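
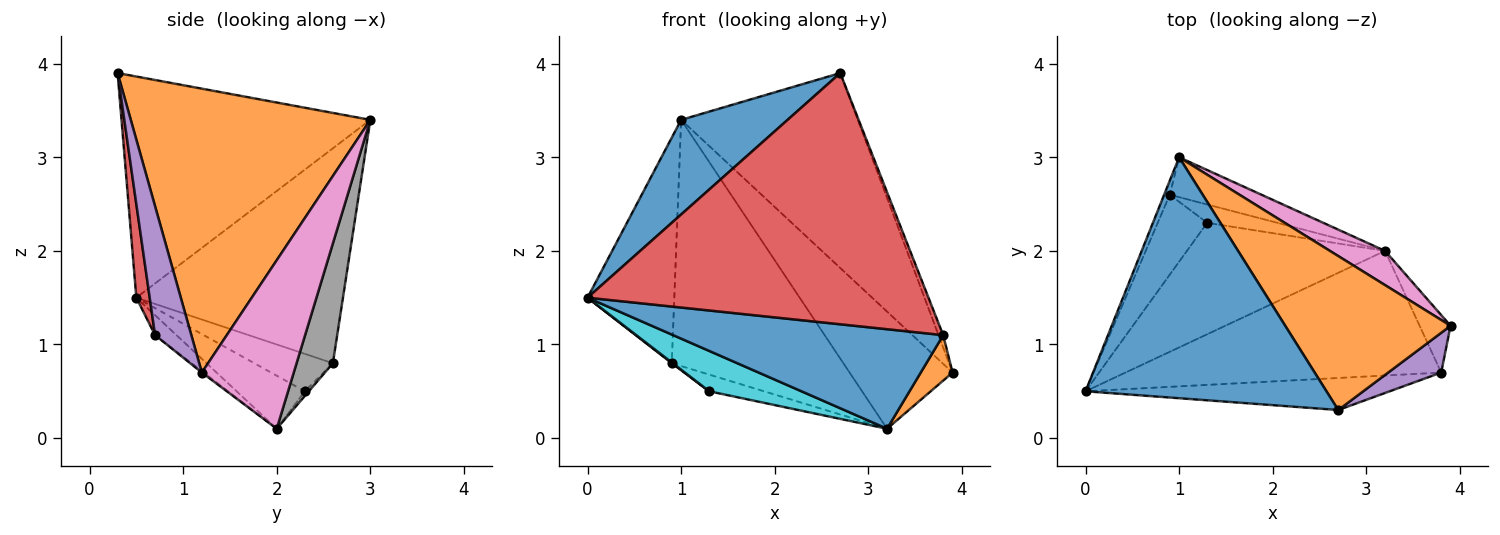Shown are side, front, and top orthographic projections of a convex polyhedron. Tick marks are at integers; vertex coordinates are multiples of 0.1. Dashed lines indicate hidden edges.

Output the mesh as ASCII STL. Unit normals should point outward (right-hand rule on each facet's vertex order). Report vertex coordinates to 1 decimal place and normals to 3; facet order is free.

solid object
 facet normal -0.650 -0.278 0.708
  outer loop
   vertex 2.7 0.3 3.9
   vertex 1.0 3.0 3.4
   vertex 0.0 0.5 1.5
  endloop
 endfacet
 facet normal 0.729 0.537 0.424
  outer loop
   vertex 2.7 0.3 3.9
   vertex 3.9 1.2 0.7
   vertex 1.0 3.0 3.4
  endloop
 endfacet
 facet normal -0.922 0.387 -0.024
  outer loop
   vertex 0.9 2.6 0.8
   vertex 0.0 0.5 1.5
   vertex 1.0 3.0 3.4
  endloop
 endfacet
 facet normal 0.039 -0.991 -0.126
  outer loop
   vertex 3.8 0.7 1.1
   vertex 2.7 0.3 3.9
   vertex 0.0 0.5 1.5
  endloop
 endfacet
 facet normal 0.918 0.118 0.378
  outer loop
   vertex 3.8 0.7 1.1
   vertex 3.9 1.2 0.7
   vertex 2.7 0.3 3.9
  endloop
 endfacet
 facet normal -0.603 -0.007 -0.797
  outer loop
   vertex 1.3 2.3 0.5
   vertex 0.0 0.5 1.5
   vertex 0.9 2.6 0.8
  endloop
 endfacet
 facet normal 0.651 0.729 0.213
  outer loop
   vertex 3.2 2.0 0.1
   vertex 1.0 3.0 3.4
   vertex 3.9 1.2 0.7
  endloop
 endfacet
 facet normal 0.204 0.966 -0.157
  outer loop
   vertex 3.2 2.0 0.1
   vertex 0.9 2.6 0.8
   vertex 1.0 3.0 3.4
  endloop
 endfacet
 facet normal -0.049 0.673 -0.738
  outer loop
   vertex 3.2 2.0 0.1
   vertex 1.3 2.3 0.5
   vertex 0.9 2.6 0.8
  endloop
 endfacet
 facet normal -0.244 -0.330 -0.912
  outer loop
   vertex 3.2 2.0 0.1
   vertex 0.0 0.5 1.5
   vertex 1.3 2.3 0.5
  endloop
 endfacet
 facet normal -0.049 -0.623 -0.781
  outer loop
   vertex 3.2 2.0 0.1
   vertex 3.8 0.7 1.1
   vertex 0.0 0.5 1.5
  endloop
 endfacet
 facet normal -0.036 -0.620 -0.784
  outer loop
   vertex 3.2 2.0 0.1
   vertex 3.9 1.2 0.7
   vertex 3.8 0.7 1.1
  endloop
 endfacet
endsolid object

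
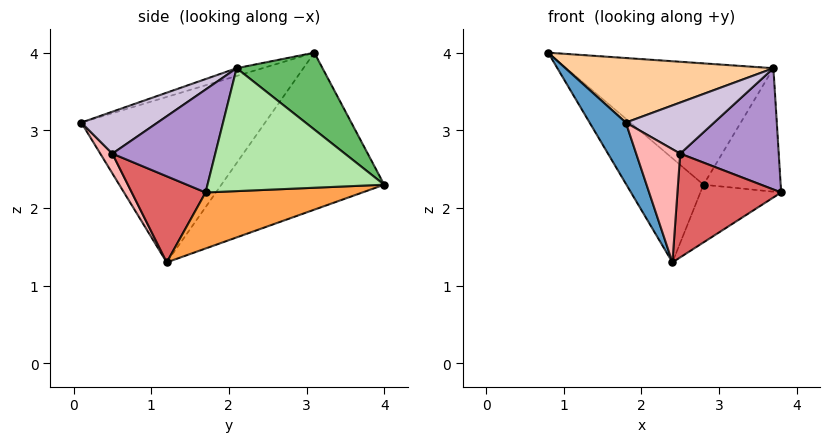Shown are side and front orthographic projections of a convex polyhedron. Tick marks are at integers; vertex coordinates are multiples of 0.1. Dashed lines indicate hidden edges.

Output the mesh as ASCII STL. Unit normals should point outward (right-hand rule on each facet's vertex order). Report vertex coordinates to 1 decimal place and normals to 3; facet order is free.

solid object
 facet normal -0.896 -0.177 -0.407
  outer loop
   vertex 2.4 1.2 1.3
   vertex 1.8 0.1 3.1
   vertex 0.8 3.1 4.0
  endloop
 endfacet
 facet normal -0.693 0.328 -0.642
  outer loop
   vertex 2.8 4.0 2.3
   vertex 2.4 1.2 1.3
   vertex 0.8 3.1 4.0
  endloop
 endfacet
 facet normal 0.463 0.239 -0.853
  outer loop
   vertex 2.8 4.0 2.3
   vertex 3.8 1.7 2.2
   vertex 2.4 1.2 1.3
  endloop
 endfacet
 facet normal -0.037 -0.298 0.954
  outer loop
   vertex 3.7 2.1 3.8
   vertex 0.8 3.1 4.0
   vertex 1.8 0.1 3.1
  endloop
 endfacet
 facet normal 0.279 0.673 0.685
  outer loop
   vertex 3.7 2.1 3.8
   vertex 2.8 4.0 2.3
   vertex 0.8 3.1 4.0
  endloop
 endfacet
 facet normal 0.916 0.400 -0.043
  outer loop
   vertex 3.7 2.1 3.8
   vertex 3.8 1.7 2.2
   vertex 2.8 4.0 2.3
  endloop
 endfacet
 facet normal 0.529 -0.743 -0.409
  outer loop
   vertex 2.5 0.5 2.7
   vertex 2.4 1.2 1.3
   vertex 3.8 1.7 2.2
  endloop
 endfacet
 facet normal 0.237 -0.862 -0.448
  outer loop
   vertex 2.5 0.5 2.7
   vertex 1.8 0.1 3.1
   vertex 2.4 1.2 1.3
  endloop
 endfacet
 facet normal 0.706 -0.676 0.213
  outer loop
   vertex 2.5 0.5 2.7
   vertex 3.8 1.7 2.2
   vertex 3.7 2.1 3.8
  endloop
 endfacet
 facet normal 0.610 -0.706 0.361
  outer loop
   vertex 2.5 0.5 2.7
   vertex 3.7 2.1 3.8
   vertex 1.8 0.1 3.1
  endloop
 endfacet
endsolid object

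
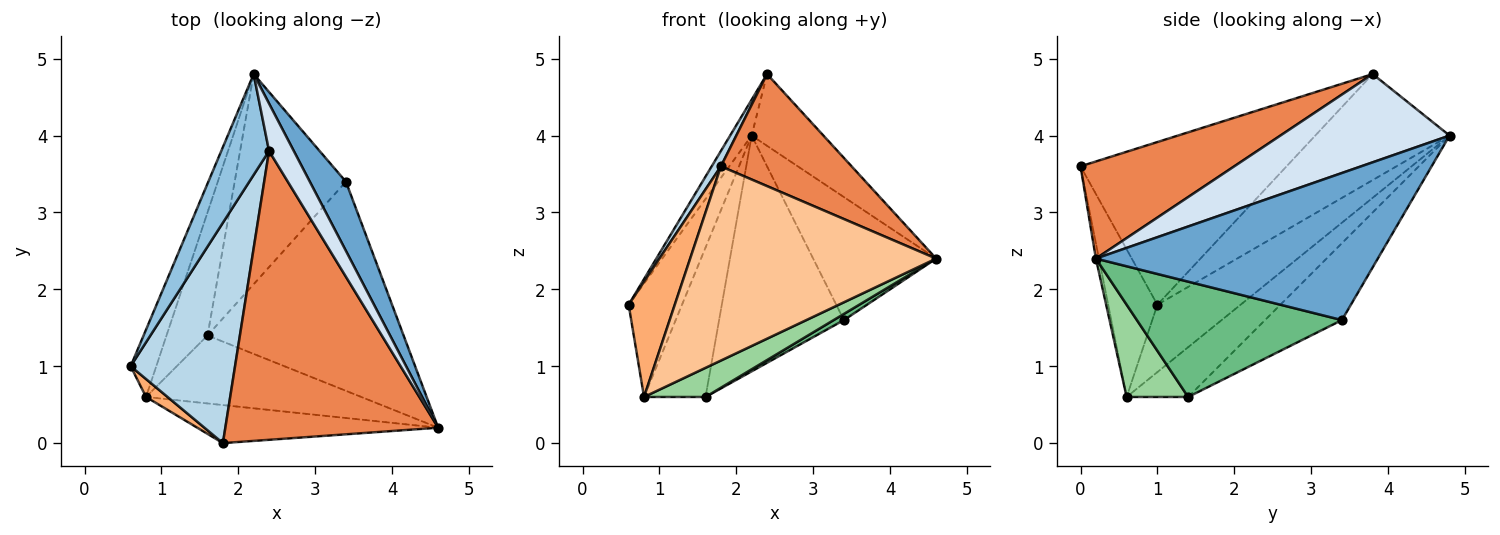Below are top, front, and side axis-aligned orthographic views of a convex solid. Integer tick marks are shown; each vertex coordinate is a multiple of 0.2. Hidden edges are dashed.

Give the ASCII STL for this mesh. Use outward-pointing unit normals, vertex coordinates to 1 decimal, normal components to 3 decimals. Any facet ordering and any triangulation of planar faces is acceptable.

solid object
 facet normal 0.894 0.390 0.219
  outer loop
   vertex 3.4 3.4 1.6
   vertex 2.2 4.8 4.0
   vertex 4.6 0.2 2.4
  endloop
 endfacet
 facet normal -0.902 0.145 0.406
  outer loop
   vertex 2.4 3.8 4.8
   vertex 2.2 4.8 4.0
   vertex 0.6 1.0 1.8
  endloop
 endfacet
 facet normal -0.841 -0.038 0.540
  outer loop
   vertex 2.4 3.8 4.8
   vertex 0.6 1.0 1.8
   vertex 1.8 0.0 3.6
  endloop
 endfacet
 facet normal 0.891 0.378 0.250
  outer loop
   vertex 2.4 3.8 4.8
   vertex 4.6 0.2 2.4
   vertex 2.2 4.8 4.0
  endloop
 endfacet
 facet normal 0.391 -0.333 0.858
  outer loop
   vertex 2.4 3.8 4.8
   vertex 1.8 0.0 3.6
   vertex 4.6 0.2 2.4
  endloop
 endfacet
 facet normal -0.725 -0.680 0.106
  outer loop
   vertex 0.8 0.6 0.6
   vertex 1.8 0.0 3.6
   vertex 0.6 1.0 1.8
  endloop
 endfacet
 facet normal -0.012 -0.981 -0.192
  outer loop
   vertex 0.8 0.6 0.6
   vertex 4.6 0.2 2.4
   vertex 1.8 0.0 3.6
  endloop
 endfacet
 facet normal -0.802 0.514 -0.305
  outer loop
   vertex 0.8 0.6 0.6
   vertex 0.6 1.0 1.8
   vertex 2.2 4.8 4.0
  endloop
 endfacet
 facet normal 0.507 -0.025 -0.862
  outer loop
   vertex 1.6 1.4 0.6
   vertex 3.4 3.4 1.6
   vertex 4.6 0.2 2.4
  endloop
 endfacet
 facet normal 0.367 -0.367 -0.855
  outer loop
   vertex 1.6 1.4 0.6
   vertex 4.6 0.2 2.4
   vertex 0.8 0.6 0.6
  endloop
 endfacet
 facet normal -0.418 0.678 -0.605
  outer loop
   vertex 1.6 1.4 0.6
   vertex 2.2 4.8 4.0
   vertex 3.4 3.4 1.6
  endloop
 endfacet
 facet normal -0.611 0.611 -0.503
  outer loop
   vertex 1.6 1.4 0.6
   vertex 0.8 0.6 0.6
   vertex 2.2 4.8 4.0
  endloop
 endfacet
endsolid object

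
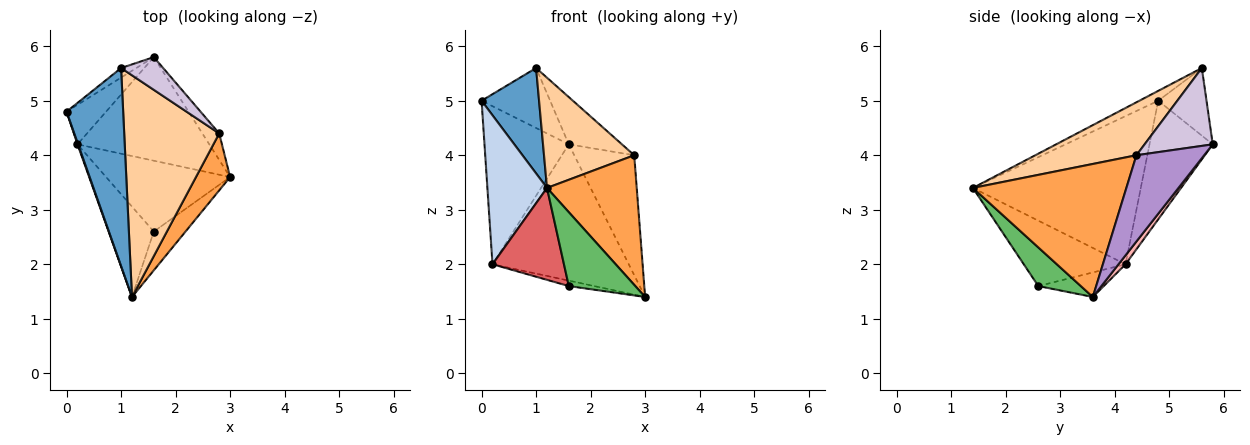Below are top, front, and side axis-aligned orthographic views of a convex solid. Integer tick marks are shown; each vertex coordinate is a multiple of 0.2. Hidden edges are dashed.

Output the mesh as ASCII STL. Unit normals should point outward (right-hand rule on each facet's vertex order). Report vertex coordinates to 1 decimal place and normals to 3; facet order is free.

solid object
 facet normal -0.152 -0.464 0.873
  outer loop
   vertex 1.0 5.6 5.6
   vertex 0.0 4.8 5.0
   vertex 1.2 1.4 3.4
  endloop
 endfacet
 facet normal -0.942 -0.335 0.004
  outer loop
   vertex 0.2 4.2 2.0
   vertex 1.2 1.4 3.4
   vertex 0.0 4.8 5.0
  endloop
 endfacet
 facet normal 0.843 -0.493 0.216
  outer loop
   vertex 2.8 4.4 4.0
   vertex 1.2 1.4 3.4
   vertex 3.0 3.6 1.4
  endloop
 endfacet
 facet normal 0.447 -0.398 0.801
  outer loop
   vertex 2.8 4.4 4.0
   vertex 1.0 5.6 5.6
   vertex 1.2 1.4 3.4
  endloop
 endfacet
 facet normal 0.493 -0.771 -0.404
  outer loop
   vertex 1.6 2.6 1.6
   vertex 3.0 3.6 1.4
   vertex 1.2 1.4 3.4
  endloop
 endfacet
 facet normal -0.193 0.075 -0.978
  outer loop
   vertex 1.6 2.6 1.6
   vertex 0.2 4.2 2.0
   vertex 3.0 3.6 1.4
  endloop
 endfacet
 facet normal -0.712 -0.500 -0.492
  outer loop
   vertex 1.6 2.6 1.6
   vertex 1.2 1.4 3.4
   vertex 0.2 4.2 2.0
  endloop
 endfacet
 facet normal 0.041 0.795 -0.605
  outer loop
   vertex 1.6 5.8 4.2
   vertex 3.0 3.6 1.4
   vertex 0.2 4.2 2.0
  endloop
 endfacet
 facet normal 0.741 0.656 -0.145
  outer loop
   vertex 1.6 5.8 4.2
   vertex 2.8 4.4 4.0
   vertex 3.0 3.6 1.4
  endloop
 endfacet
 facet normal 0.725 0.566 0.392
  outer loop
   vertex 1.6 5.8 4.2
   vertex 1.0 5.6 5.6
   vertex 2.8 4.4 4.0
  endloop
 endfacet
 facet normal -0.571 0.811 -0.129
  outer loop
   vertex 1.6 5.8 4.2
   vertex 0.0 4.8 5.0
   vertex 1.0 5.6 5.6
  endloop
 endfacet
 facet normal -0.588 0.784 -0.196
  outer loop
   vertex 1.6 5.8 4.2
   vertex 0.2 4.2 2.0
   vertex 0.0 4.8 5.0
  endloop
 endfacet
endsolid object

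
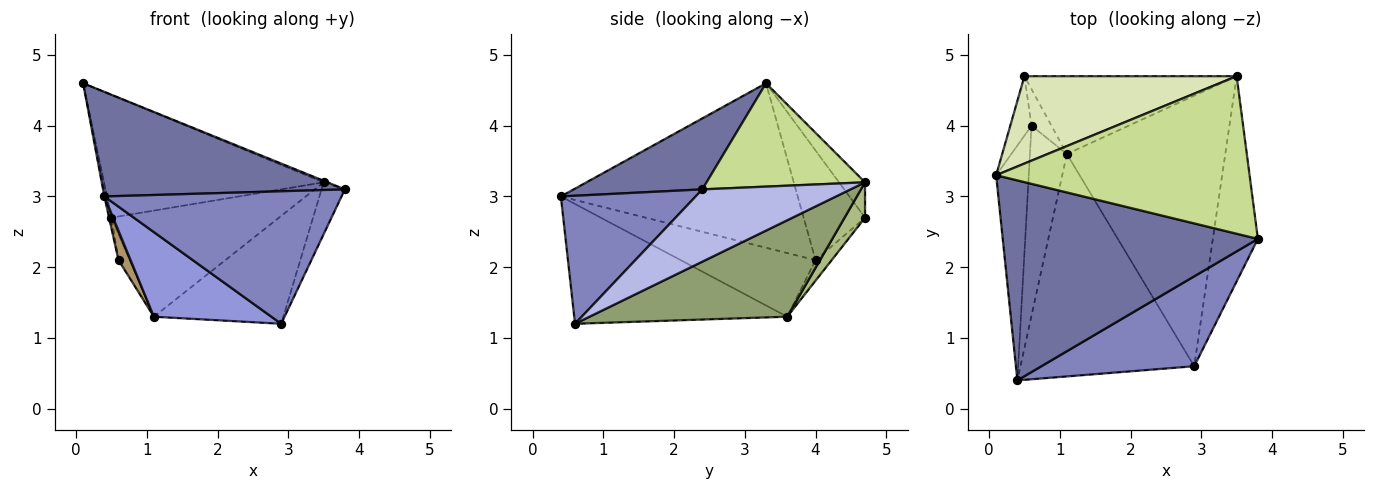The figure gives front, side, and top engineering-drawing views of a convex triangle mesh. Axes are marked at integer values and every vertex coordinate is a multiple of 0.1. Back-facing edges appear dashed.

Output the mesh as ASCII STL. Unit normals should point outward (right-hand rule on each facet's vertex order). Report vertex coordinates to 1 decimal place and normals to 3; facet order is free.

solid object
 facet normal 0.239 -0.450 0.860
  outer loop
   vertex 0.4 0.4 3.0
   vertex 3.8 2.4 3.1
   vertex 0.1 3.3 4.6
  endloop
 endfacet
 facet normal 0.426 -0.749 0.508
  outer loop
   vertex 2.9 0.6 1.2
   vertex 3.8 2.4 3.1
   vertex 0.4 0.4 3.0
  endloop
 endfacet
 facet normal -0.542 -0.299 -0.786
  outer loop
   vertex 1.1 3.6 1.3
   vertex 2.9 0.6 1.2
   vertex 0.4 0.4 3.0
  endloop
 endfacet
 facet normal 0.841 0.133 -0.524
  outer loop
   vertex 3.5 4.7 3.2
   vertex 3.8 2.4 3.1
   vertex 2.9 0.6 1.2
  endloop
 endfacet
 facet normal 0.492 0.322 -0.809
  outer loop
   vertex 3.5 4.7 3.2
   vertex 2.9 0.6 1.2
   vertex 1.1 3.6 1.3
  endloop
 endfacet
 facet normal 0.098 0.803 -0.589
  outer loop
   vertex 3.5 4.7 3.2
   vertex 1.1 3.6 1.3
   vertex 0.5 4.7 2.7
  endloop
 endfacet
 facet normal 0.378 0.009 0.926
  outer loop
   vertex 3.5 4.7 3.2
   vertex 0.1 3.3 4.6
   vertex 3.8 2.4 3.1
  endloop
 endfacet
 facet normal -0.096 0.811 0.577
  outer loop
   vertex 3.5 4.7 3.2
   vertex 0.5 4.7 2.7
   vertex 0.1 3.3 4.6
  endloop
 endfacet
 facet normal -0.862 -0.077 -0.500
  outer loop
   vertex 0.6 4.0 2.1
   vertex 1.1 3.6 1.3
   vertex 0.4 0.4 3.0
  endloop
 endfacet
 facet normal -0.644 0.443 -0.624
  outer loop
   vertex 0.6 4.0 2.1
   vertex 0.5 4.7 2.7
   vertex 1.1 3.6 1.3
  endloop
 endfacet
 facet normal -0.981 0.006 -0.195
  outer loop
   vertex 0.6 4.0 2.1
   vertex 0.4 0.4 3.0
   vertex 0.1 3.3 4.6
  endloop
 endfacet
 facet normal -0.982 0.023 -0.190
  outer loop
   vertex 0.6 4.0 2.1
   vertex 0.1 3.3 4.6
   vertex 0.5 4.7 2.7
  endloop
 endfacet
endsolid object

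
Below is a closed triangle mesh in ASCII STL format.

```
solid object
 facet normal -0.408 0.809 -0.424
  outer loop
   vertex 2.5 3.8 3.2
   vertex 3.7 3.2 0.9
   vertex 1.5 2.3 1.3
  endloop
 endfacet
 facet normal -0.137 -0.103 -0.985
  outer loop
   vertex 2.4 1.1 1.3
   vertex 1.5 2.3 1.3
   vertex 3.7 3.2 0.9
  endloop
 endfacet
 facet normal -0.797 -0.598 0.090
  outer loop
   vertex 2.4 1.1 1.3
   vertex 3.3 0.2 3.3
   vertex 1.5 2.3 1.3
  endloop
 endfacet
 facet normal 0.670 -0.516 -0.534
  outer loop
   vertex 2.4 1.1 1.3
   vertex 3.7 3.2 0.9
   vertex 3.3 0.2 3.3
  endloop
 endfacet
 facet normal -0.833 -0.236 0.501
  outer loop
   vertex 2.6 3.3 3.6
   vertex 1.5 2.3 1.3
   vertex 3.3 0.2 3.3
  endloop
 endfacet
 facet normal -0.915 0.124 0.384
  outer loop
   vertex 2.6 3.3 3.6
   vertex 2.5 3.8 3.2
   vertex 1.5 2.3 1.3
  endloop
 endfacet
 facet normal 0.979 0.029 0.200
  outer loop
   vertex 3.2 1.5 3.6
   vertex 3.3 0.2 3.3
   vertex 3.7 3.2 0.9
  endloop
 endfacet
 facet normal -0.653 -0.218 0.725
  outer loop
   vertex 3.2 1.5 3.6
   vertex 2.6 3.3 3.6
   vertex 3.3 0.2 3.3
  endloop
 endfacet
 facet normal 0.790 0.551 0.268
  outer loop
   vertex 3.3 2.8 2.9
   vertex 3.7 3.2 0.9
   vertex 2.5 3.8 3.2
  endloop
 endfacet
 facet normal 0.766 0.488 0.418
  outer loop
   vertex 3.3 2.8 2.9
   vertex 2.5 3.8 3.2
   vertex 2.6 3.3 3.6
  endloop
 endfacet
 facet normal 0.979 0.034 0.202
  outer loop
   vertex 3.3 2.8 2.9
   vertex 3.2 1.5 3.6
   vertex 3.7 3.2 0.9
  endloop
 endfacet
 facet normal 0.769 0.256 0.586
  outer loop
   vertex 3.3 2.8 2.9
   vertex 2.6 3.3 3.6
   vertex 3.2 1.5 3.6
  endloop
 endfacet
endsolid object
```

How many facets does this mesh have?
12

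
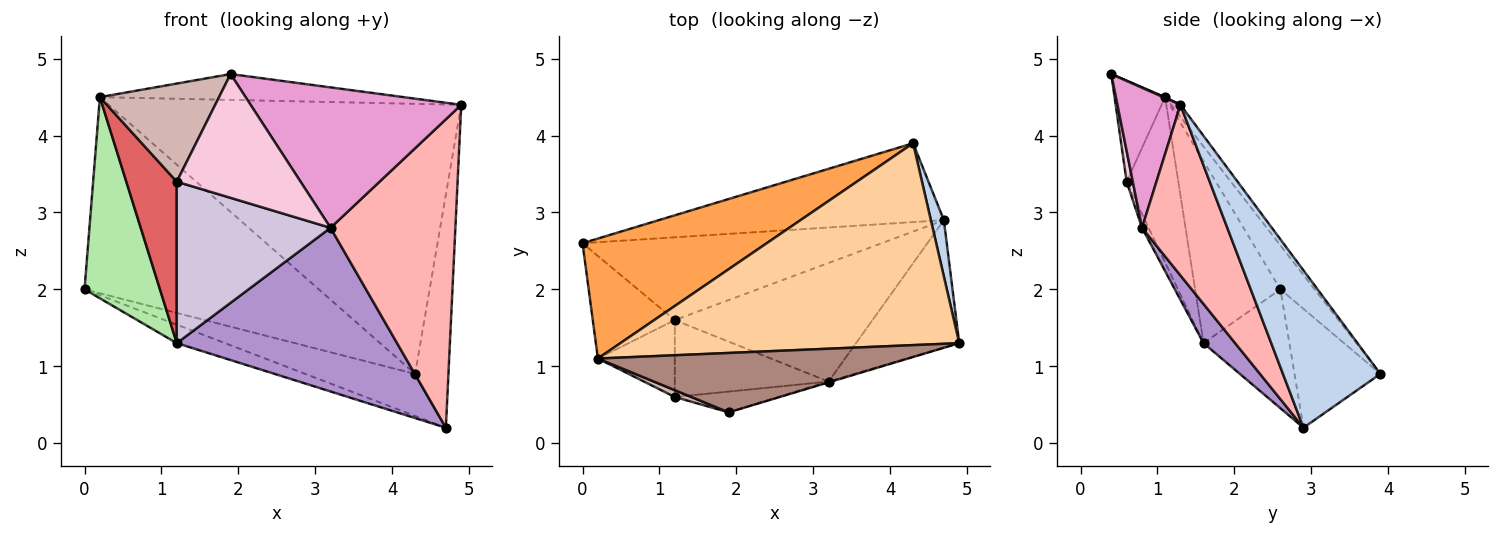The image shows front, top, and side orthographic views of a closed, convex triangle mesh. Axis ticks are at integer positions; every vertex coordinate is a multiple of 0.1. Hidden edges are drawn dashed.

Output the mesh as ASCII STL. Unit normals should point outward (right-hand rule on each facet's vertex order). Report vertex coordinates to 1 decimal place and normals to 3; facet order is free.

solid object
 facet normal -0.345 0.442 -0.828
  outer loop
   vertex 4.7 2.9 0.2
   vertex 0.0 2.6 2.0
   vertex 4.3 3.9 0.9
  endloop
 endfacet
 facet normal 0.943 0.323 0.078
  outer loop
   vertex 4.7 2.9 0.2
   vertex 4.3 3.9 0.9
   vertex 4.9 1.3 4.4
  endloop
 endfacet
 facet normal -0.123 0.847 0.518
  outer loop
   vertex 0.2 1.1 4.5
   vertex 4.3 3.9 0.9
   vertex 0.0 2.6 2.0
  endloop
 endfacet
 facet normal -0.021 0.801 0.599
  outer loop
   vertex 0.2 1.1 4.5
   vertex 4.9 1.3 4.4
   vertex 4.3 3.9 0.9
  endloop
 endfacet
 facet normal -0.361 0.203 -0.910
  outer loop
   vertex 1.2 1.6 1.3
   vertex 0.0 2.6 2.0
   vertex 4.7 2.9 0.2
  endloop
 endfacet
 facet normal -0.710 -0.628 -0.320
  outer loop
   vertex 1.2 1.6 1.3
   vertex 0.2 1.1 4.5
   vertex 0.0 2.6 2.0
  endloop
 endfacet
 facet normal -0.679 -0.663 -0.316
  outer loop
   vertex 1.2 1.6 1.3
   vertex 1.2 0.6 3.4
   vertex 0.2 1.1 4.5
  endloop
 endfacet
 facet normal 0.534 -0.781 -0.323
  outer loop
   vertex 3.2 0.8 2.8
   vertex 4.7 2.9 0.2
   vertex 4.9 1.3 4.4
  endloop
 endfacet
 facet normal 0.116 -0.804 -0.583
  outer loop
   vertex 3.2 0.8 2.8
   vertex 1.2 1.6 1.3
   vertex 4.7 2.9 0.2
  endloop
 endfacet
 facet normal -0.039 -0.902 -0.430
  outer loop
   vertex 3.2 0.8 2.8
   vertex 1.2 0.6 3.4
   vertex 1.2 1.6 1.3
  endloop
 endfacet
 facet normal 0.003 0.399 0.917
  outer loop
   vertex 1.9 0.4 4.8
   vertex 4.9 1.3 4.4
   vertex 0.2 1.1 4.5
  endloop
 endfacet
 facet normal -0.390 -0.919 0.064
  outer loop
   vertex 1.9 0.4 4.8
   vertex 0.2 1.1 4.5
   vertex 1.2 0.6 3.4
  endloop
 endfacet
 facet normal 0.287 -0.958 -0.005
  outer loop
   vertex 1.9 0.4 4.8
   vertex 3.2 0.8 2.8
   vertex 4.9 1.3 4.4
  endloop
 endfacet
 facet normal 0.049 -0.985 -0.165
  outer loop
   vertex 1.9 0.4 4.8
   vertex 1.2 0.6 3.4
   vertex 3.2 0.8 2.8
  endloop
 endfacet
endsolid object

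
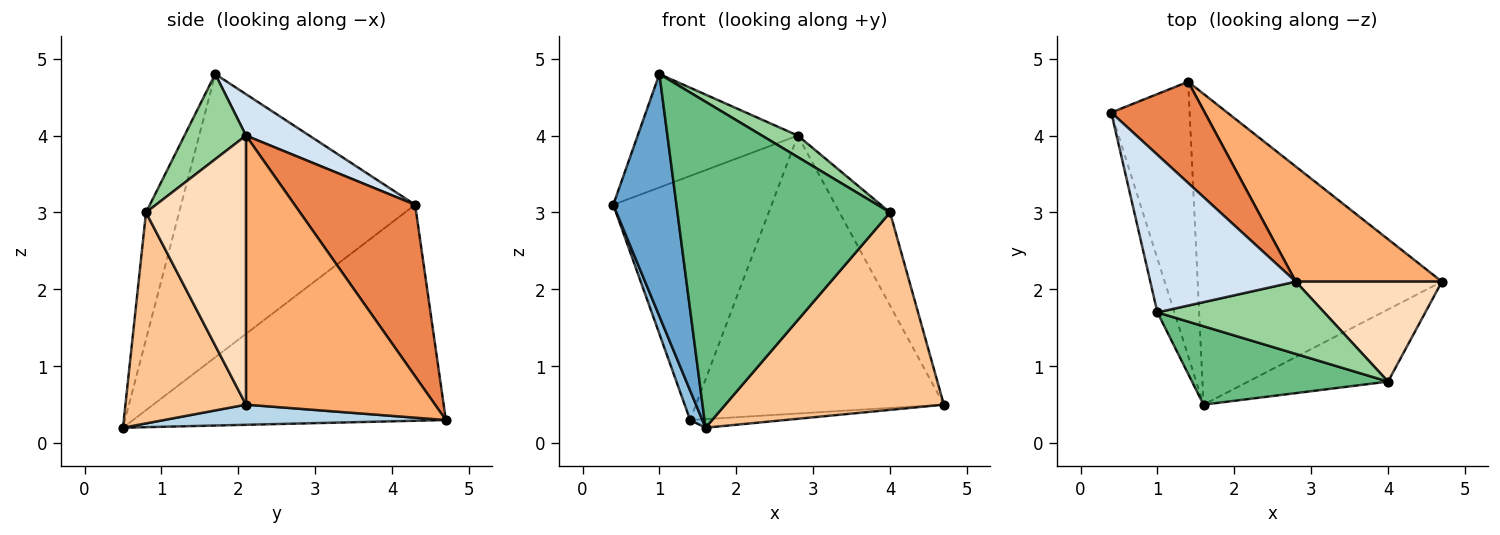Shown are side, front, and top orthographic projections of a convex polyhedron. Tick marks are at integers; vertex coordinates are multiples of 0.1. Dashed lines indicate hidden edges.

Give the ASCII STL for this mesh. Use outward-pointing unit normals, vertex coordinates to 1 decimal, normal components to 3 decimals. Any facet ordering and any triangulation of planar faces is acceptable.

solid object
 facet normal -0.964 -0.260 -0.058
  outer loop
   vertex 1.0 1.7 4.8
   vertex 0.4 4.3 3.1
   vertex 1.6 0.5 0.2
  endloop
 endfacet
 facet normal -0.939 -0.037 -0.341
  outer loop
   vertex 1.4 4.7 0.3
   vertex 1.6 0.5 0.2
   vertex 0.4 4.3 3.1
  endloop
 endfacet
 facet normal 0.082 0.028 -0.996
  outer loop
   vertex 1.4 4.7 0.3
   vertex 4.7 2.1 0.5
   vertex 1.6 0.5 0.2
  endloop
 endfacet
 facet normal 0.225 0.569 0.791
  outer loop
   vertex 2.8 2.1 4.0
   vertex 0.4 4.3 3.1
   vertex 1.0 1.7 4.8
  endloop
 endfacet
 facet normal 0.575 0.756 0.313
  outer loop
   vertex 2.8 2.1 4.0
   vertex 1.4 4.7 0.3
   vertex 0.4 4.3 3.1
  endloop
 endfacet
 facet normal 0.576 0.755 0.313
  outer loop
   vertex 2.8 2.1 4.0
   vertex 4.7 2.1 0.5
   vertex 1.4 4.7 0.3
  endloop
 endfacet
 facet normal 0.460 -0.834 -0.305
  outer loop
   vertex 4.0 0.8 3.0
   vertex 1.6 0.5 0.2
   vertex 4.7 2.1 0.5
  endloop
 endfacet
 facet normal 0.803 0.406 0.436
  outer loop
   vertex 4.0 0.8 3.0
   vertex 4.7 2.1 0.5
   vertex 2.8 2.1 4.0
  endloop
 endfacet
 facet normal -0.150 -0.961 0.231
  outer loop
   vertex 4.0 0.8 3.0
   vertex 1.0 1.7 4.8
   vertex 1.6 0.5 0.2
  endloop
 endfacet
 facet normal 0.440 -0.256 0.861
  outer loop
   vertex 4.0 0.8 3.0
   vertex 2.8 2.1 4.0
   vertex 1.0 1.7 4.8
  endloop
 endfacet
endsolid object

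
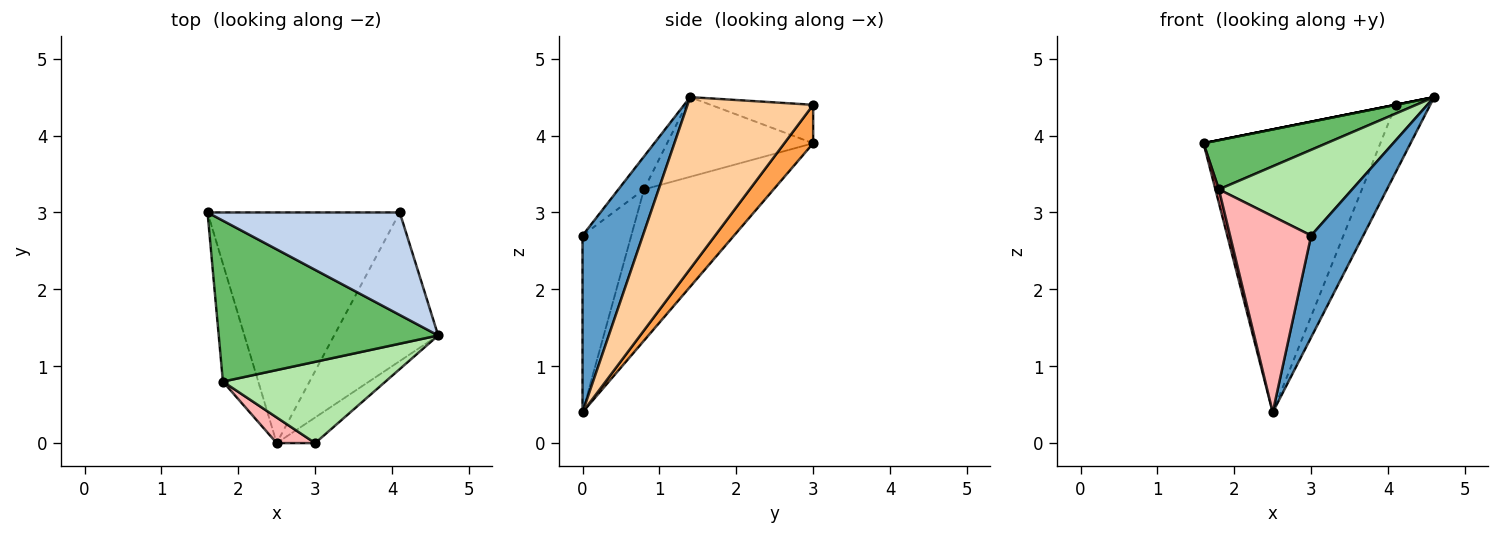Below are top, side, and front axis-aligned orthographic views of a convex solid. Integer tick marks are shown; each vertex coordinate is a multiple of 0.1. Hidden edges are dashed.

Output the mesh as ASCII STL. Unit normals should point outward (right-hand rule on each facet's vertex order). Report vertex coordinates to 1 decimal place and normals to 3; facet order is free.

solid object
 facet normal 0.747 -0.645 -0.162
  outer loop
   vertex 3.0 0.0 2.7
   vertex 2.5 0.0 0.4
   vertex 4.6 1.4 4.5
  endloop
 endfacet
 facet normal -0.196 0.000 0.981
  outer loop
   vertex 4.1 3.0 4.4
   vertex 1.6 3.0 3.9
   vertex 4.6 1.4 4.5
  endloop
 endfacet
 facet normal 0.125 0.769 -0.627
  outer loop
   vertex 4.1 3.0 4.4
   vertex 2.5 0.0 0.4
   vertex 1.6 3.0 3.9
  endloop
 endfacet
 facet normal 0.833 0.229 -0.505
  outer loop
   vertex 4.1 3.0 4.4
   vertex 4.6 1.4 4.5
   vertex 2.5 0.0 0.4
  endloop
 endfacet
 facet normal -0.328 -0.276 0.903
  outer loop
   vertex 1.8 0.8 3.3
   vertex 4.6 1.4 4.5
   vertex 1.6 3.0 3.9
  endloop
 endfacet
 facet normal -0.138 -0.719 0.682
  outer loop
   vertex 1.8 0.8 3.3
   vertex 3.0 0.0 2.7
   vertex 4.6 1.4 4.5
  endloop
 endfacet
 facet normal -0.973 -0.026 -0.228
  outer loop
   vertex 1.8 0.8 3.3
   vertex 1.6 3.0 3.9
   vertex 2.5 0.0 0.4
  endloop
 endfacet
 facet normal -0.512 -0.852 0.111
  outer loop
   vertex 1.8 0.8 3.3
   vertex 2.5 0.0 0.4
   vertex 3.0 0.0 2.7
  endloop
 endfacet
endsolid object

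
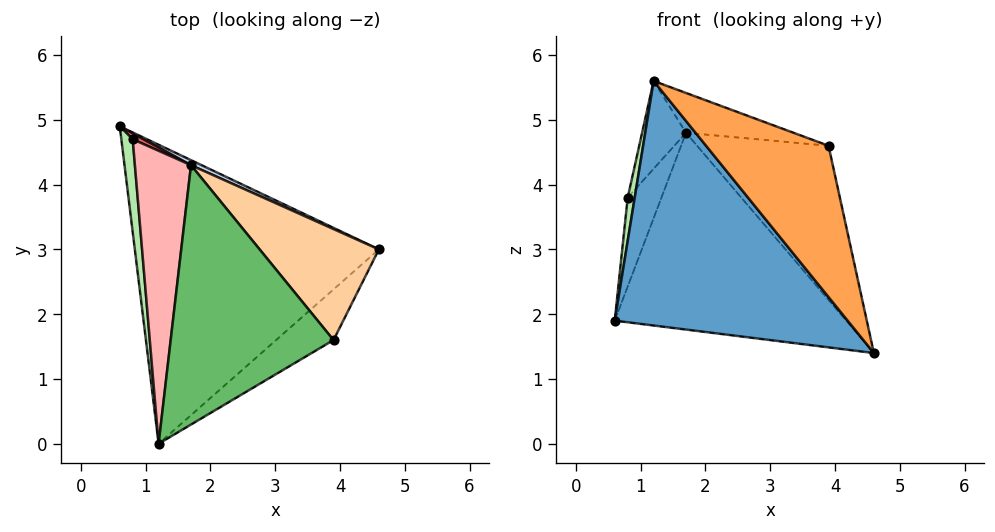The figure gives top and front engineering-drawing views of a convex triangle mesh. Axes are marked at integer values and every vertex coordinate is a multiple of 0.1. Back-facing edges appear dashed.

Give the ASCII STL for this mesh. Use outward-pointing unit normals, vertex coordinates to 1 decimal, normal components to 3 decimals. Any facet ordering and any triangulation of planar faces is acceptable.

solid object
 facet normal -0.369 -0.588 -0.719
  outer loop
   vertex 1.2 0.0 5.6
   vertex 0.6 4.9 1.9
   vertex 4.6 3.0 1.4
  endloop
 endfacet
 facet normal 0.431 0.902 0.023
  outer loop
   vertex 1.7 4.3 4.8
   vertex 4.6 3.0 1.4
   vertex 0.6 4.9 1.9
  endloop
 endfacet
 facet normal 0.406 -0.867 -0.290
  outer loop
   vertex 3.9 1.6 4.6
   vertex 1.2 0.0 5.6
   vertex 4.6 3.0 1.4
  endloop
 endfacet
 facet normal 0.724 0.560 0.403
  outer loop
   vertex 3.9 1.6 4.6
   vertex 4.6 3.0 1.4
   vertex 1.7 4.3 4.8
  endloop
 endfacet
 facet normal 0.266 0.146 0.953
  outer loop
   vertex 3.9 1.6 4.6
   vertex 1.7 4.3 4.8
   vertex 1.2 0.0 5.6
  endloop
 endfacet
 facet normal -0.994 -0.046 0.100
  outer loop
   vertex 0.8 4.7 3.8
   vertex 0.6 4.9 1.9
   vertex 1.2 0.0 5.6
  endloop
 endfacet
 facet normal 0.347 0.936 0.062
  outer loop
   vertex 0.8 4.7 3.8
   vertex 1.7 4.3 4.8
   vertex 0.6 4.9 1.9
  endloop
 endfacet
 facet normal -0.684 0.210 0.699
  outer loop
   vertex 0.8 4.7 3.8
   vertex 1.2 0.0 5.6
   vertex 1.7 4.3 4.8
  endloop
 endfacet
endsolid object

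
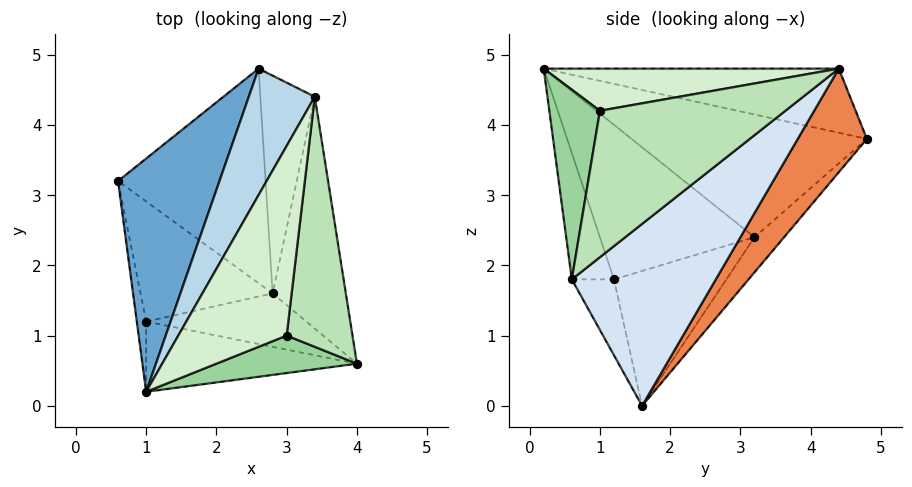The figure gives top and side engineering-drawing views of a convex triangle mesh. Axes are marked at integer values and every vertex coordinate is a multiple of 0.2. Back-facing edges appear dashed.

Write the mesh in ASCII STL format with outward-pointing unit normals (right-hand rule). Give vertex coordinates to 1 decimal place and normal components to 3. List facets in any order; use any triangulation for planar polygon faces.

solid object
 facet normal -0.714 0.377 0.590
  outer loop
   vertex 1.0 0.2 4.8
   vertex 2.6 4.8 3.8
   vertex 0.6 3.2 2.4
  endloop
 endfacet
 facet normal -0.153 0.752 -0.641
  outer loop
   vertex 2.8 1.6 0.0
   vertex 0.6 3.2 2.4
   vertex 2.6 4.8 3.8
  endloop
 endfacet
 facet normal -0.648 0.370 0.666
  outer loop
   vertex 3.4 4.4 4.8
   vertex 2.6 4.8 3.8
   vertex 1.0 0.2 4.8
  endloop
 endfacet
 facet normal 0.849 0.404 -0.342
  outer loop
   vertex 3.4 4.4 4.8
   vertex 4.0 0.6 1.8
   vertex 2.8 1.6 0.0
  endloop
 endfacet
 facet normal 0.757 0.519 -0.397
  outer loop
   vertex 3.4 4.4 4.8
   vertex 2.8 1.6 0.0
   vertex 2.6 4.8 3.8
  endloop
 endfacet
 facet normal -0.186 -0.932 -0.311
  outer loop
   vertex 1.0 1.2 1.8
   vertex 4.0 0.6 1.8
   vertex 1.0 0.2 4.8
  endloop
 endfacet
 facet normal -0.181 -0.906 -0.383
  outer loop
   vertex 1.0 1.2 1.8
   vertex 2.8 1.6 0.0
   vertex 4.0 0.6 1.8
  endloop
 endfacet
 facet normal -0.982 -0.179 -0.060
  outer loop
   vertex 1.0 1.2 1.8
   vertex 1.0 0.2 4.8
   vertex 0.6 3.2 2.4
  endloop
 endfacet
 facet normal -0.713 0.067 -0.698
  outer loop
   vertex 1.0 1.2 1.8
   vertex 0.6 3.2 2.4
   vertex 2.8 1.6 0.0
  endloop
 endfacet
 facet normal 0.433 -0.842 0.321
  outer loop
   vertex 3.0 1.0 4.2
   vertex 1.0 0.2 4.8
   vertex 4.0 0.6 1.8
  endloop
 endfacet
 facet normal 0.898 -0.177 0.404
  outer loop
   vertex 3.0 1.0 4.2
   vertex 4.0 0.6 1.8
   vertex 3.4 4.4 4.8
  endloop
 endfacet
 facet normal 0.355 -0.203 0.913
  outer loop
   vertex 3.0 1.0 4.2
   vertex 3.4 4.4 4.8
   vertex 1.0 0.2 4.8
  endloop
 endfacet
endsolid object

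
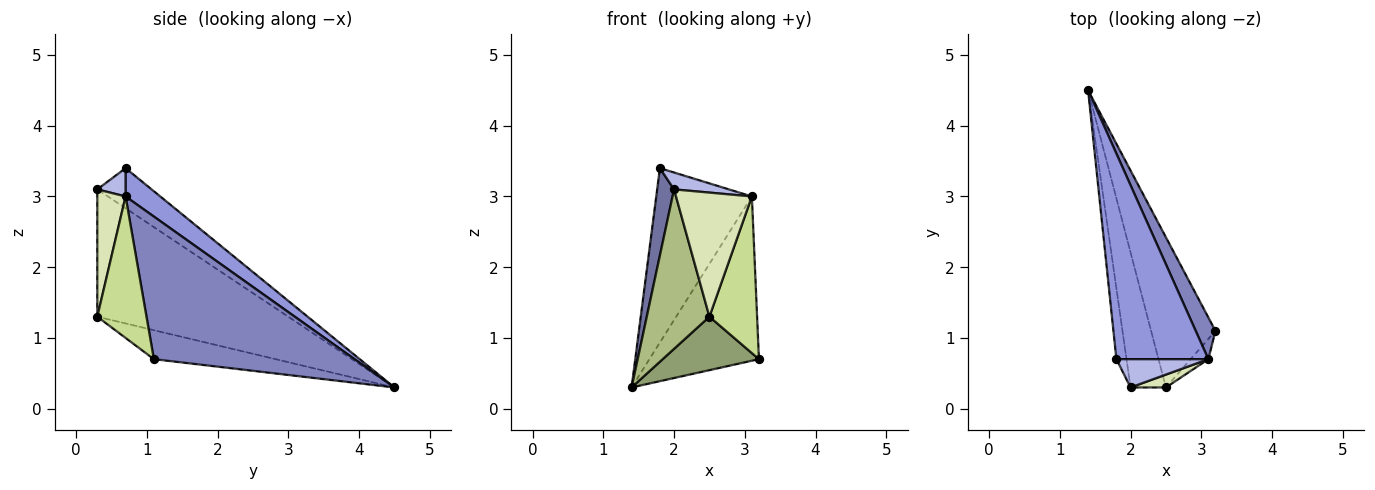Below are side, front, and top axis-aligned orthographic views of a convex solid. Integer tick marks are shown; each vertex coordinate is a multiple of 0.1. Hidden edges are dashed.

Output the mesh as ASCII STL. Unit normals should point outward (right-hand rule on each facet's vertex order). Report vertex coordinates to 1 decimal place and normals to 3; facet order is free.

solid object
 facet normal -0.928 -0.289 -0.234
  outer loop
   vertex 1.8 0.7 3.4
   vertex 1.4 4.5 0.3
   vertex 2.0 0.3 3.1
  endloop
 endfacet
 facet normal 0.871 0.476 0.121
  outer loop
   vertex 3.1 0.7 3.0
   vertex 3.2 1.1 0.7
   vertex 1.4 4.5 0.3
  endloop
 endfacet
 facet normal 0.228 0.630 0.742
  outer loop
   vertex 3.1 0.7 3.0
   vertex 1.4 4.5 0.3
   vertex 1.8 0.7 3.4
  endloop
 endfacet
 facet normal 0.256 -0.495 0.830
  outer loop
   vertex 3.1 0.7 3.0
   vertex 1.8 0.7 3.4
   vertex 2.0 0.3 3.1
  endloop
 endfacet
 facet normal -0.391 -0.309 -0.867
  outer loop
   vertex 2.5 0.3 1.3
   vertex 1.4 4.5 0.3
   vertex 3.2 1.1 0.7
  endloop
 endfacet
 facet normal -0.919 -0.301 -0.255
  outer loop
   vertex 2.5 0.3 1.3
   vertex 2.0 0.3 3.1
   vertex 1.4 4.5 0.3
  endloop
 endfacet
 facet normal 0.715 -0.693 -0.089
  outer loop
   vertex 2.5 0.3 1.3
   vertex 3.2 1.1 0.7
   vertex 3.1 0.7 3.0
  endloop
 endfacet
 facet normal 0.348 -0.933 0.097
  outer loop
   vertex 2.5 0.3 1.3
   vertex 3.1 0.7 3.0
   vertex 2.0 0.3 3.1
  endloop
 endfacet
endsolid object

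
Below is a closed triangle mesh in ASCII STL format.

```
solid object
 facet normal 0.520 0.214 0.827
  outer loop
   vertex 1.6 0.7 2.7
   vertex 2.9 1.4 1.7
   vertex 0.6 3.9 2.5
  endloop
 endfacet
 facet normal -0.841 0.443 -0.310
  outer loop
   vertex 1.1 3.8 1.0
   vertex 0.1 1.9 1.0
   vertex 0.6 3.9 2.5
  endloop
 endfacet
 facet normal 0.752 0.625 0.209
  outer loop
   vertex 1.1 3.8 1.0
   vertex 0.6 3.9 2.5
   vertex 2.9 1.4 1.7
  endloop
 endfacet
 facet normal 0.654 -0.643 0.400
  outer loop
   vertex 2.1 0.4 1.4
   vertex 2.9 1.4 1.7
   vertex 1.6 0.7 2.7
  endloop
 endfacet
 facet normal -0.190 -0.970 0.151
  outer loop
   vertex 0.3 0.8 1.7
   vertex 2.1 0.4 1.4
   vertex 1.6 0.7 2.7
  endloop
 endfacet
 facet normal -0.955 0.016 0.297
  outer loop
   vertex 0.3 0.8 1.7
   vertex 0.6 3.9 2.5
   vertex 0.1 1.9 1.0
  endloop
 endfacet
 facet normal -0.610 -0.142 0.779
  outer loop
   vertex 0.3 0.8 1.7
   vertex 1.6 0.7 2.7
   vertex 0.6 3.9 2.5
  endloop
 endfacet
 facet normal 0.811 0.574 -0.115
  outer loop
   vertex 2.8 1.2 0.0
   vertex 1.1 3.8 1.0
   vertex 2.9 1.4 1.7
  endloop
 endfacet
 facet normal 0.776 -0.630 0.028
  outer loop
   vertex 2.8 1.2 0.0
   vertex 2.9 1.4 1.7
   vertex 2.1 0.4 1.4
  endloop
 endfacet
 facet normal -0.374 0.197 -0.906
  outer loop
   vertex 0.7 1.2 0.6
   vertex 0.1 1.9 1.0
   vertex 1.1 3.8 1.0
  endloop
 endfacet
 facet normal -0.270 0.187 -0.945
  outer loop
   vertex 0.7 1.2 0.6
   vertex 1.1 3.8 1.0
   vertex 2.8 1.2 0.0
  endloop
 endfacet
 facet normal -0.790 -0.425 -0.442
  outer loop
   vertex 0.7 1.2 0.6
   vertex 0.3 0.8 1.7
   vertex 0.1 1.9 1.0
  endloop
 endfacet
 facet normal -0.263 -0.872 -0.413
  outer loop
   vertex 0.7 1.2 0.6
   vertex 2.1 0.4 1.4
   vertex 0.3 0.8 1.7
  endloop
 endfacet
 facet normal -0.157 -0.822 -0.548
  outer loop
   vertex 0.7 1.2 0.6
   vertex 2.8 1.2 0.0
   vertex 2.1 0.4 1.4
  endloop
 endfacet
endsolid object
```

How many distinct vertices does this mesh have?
9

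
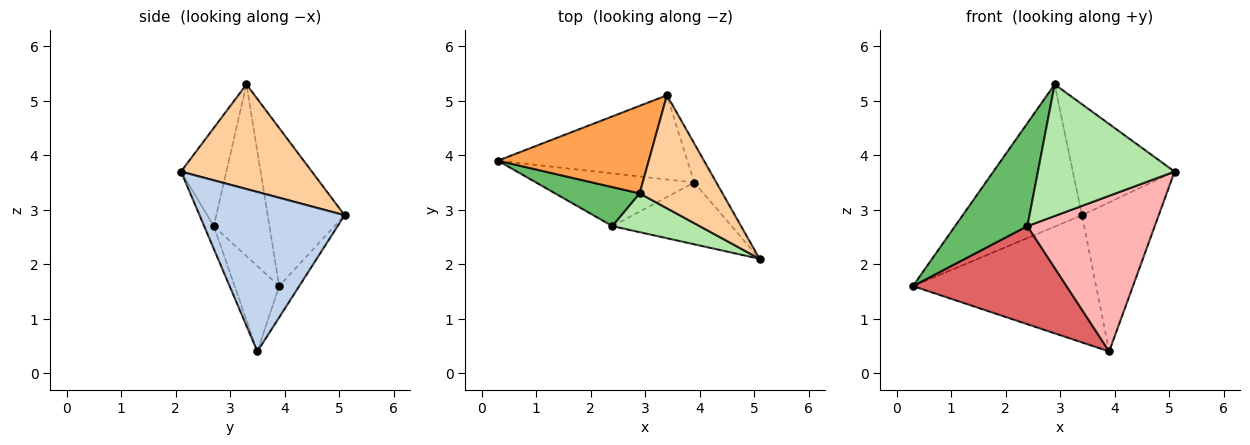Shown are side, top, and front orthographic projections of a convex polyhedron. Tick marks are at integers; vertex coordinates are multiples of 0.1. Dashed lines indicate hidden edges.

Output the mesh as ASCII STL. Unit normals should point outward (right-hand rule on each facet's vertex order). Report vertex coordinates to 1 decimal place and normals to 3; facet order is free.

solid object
 facet normal -0.091 0.830 -0.550
  outer loop
   vertex 3.9 3.5 0.4
   vertex 0.3 3.9 1.6
   vertex 3.4 5.1 2.9
  endloop
 endfacet
 facet normal 0.877 0.465 -0.122
  outer loop
   vertex 3.9 3.5 0.4
   vertex 3.4 5.1 2.9
   vertex 5.1 2.1 3.7
  endloop
 endfacet
 facet normal -0.482 0.746 0.459
  outer loop
   vertex 2.9 3.3 5.3
   vertex 3.4 5.1 2.9
   vertex 0.3 3.9 1.6
  endloop
 endfacet
 facet normal 0.669 0.521 0.530
  outer loop
   vertex 2.9 3.3 5.3
   vertex 5.1 2.1 3.7
   vertex 3.4 5.1 2.9
  endloop
 endfacet
 facet normal -0.584 -0.759 0.287
  outer loop
   vertex 2.4 2.7 2.7
   vertex 2.9 3.3 5.3
   vertex 0.3 3.9 1.6
  endloop
 endfacet
 facet normal -0.303 -0.914 0.269
  outer loop
   vertex 2.4 2.7 2.7
   vertex 5.1 2.1 3.7
   vertex 2.9 3.3 5.3
  endloop
 endfacet
 facet normal -0.248 -0.854 -0.458
  outer loop
   vertex 2.4 2.7 2.7
   vertex 0.3 3.9 1.6
   vertex 3.9 3.5 0.4
  endloop
 endfacet
 facet normal -0.070 -0.927 -0.368
  outer loop
   vertex 2.4 2.7 2.7
   vertex 3.9 3.5 0.4
   vertex 5.1 2.1 3.7
  endloop
 endfacet
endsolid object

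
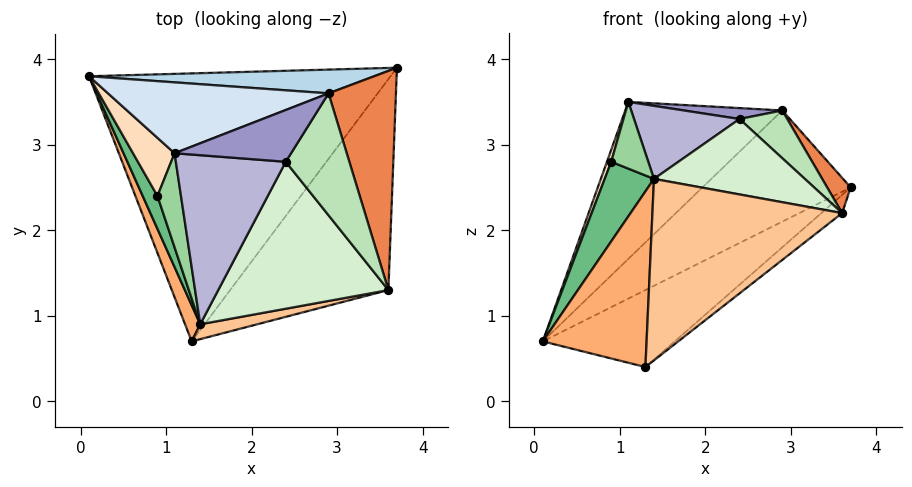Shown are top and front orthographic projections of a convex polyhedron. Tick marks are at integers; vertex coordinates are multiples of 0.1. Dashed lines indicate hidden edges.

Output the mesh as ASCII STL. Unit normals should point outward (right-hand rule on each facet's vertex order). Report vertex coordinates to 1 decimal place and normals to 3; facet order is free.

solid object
 facet normal 0.428 0.250 -0.869
  outer loop
   vertex 1.3 0.7 0.4
   vertex 0.1 3.8 0.7
   vertex 3.7 3.9 2.5
  endloop
 endfacet
 facet normal 0.604 0.068 -0.794
  outer loop
   vertex 3.6 1.3 2.2
   vertex 1.3 0.7 0.4
   vertex 3.7 3.9 2.5
  endloop
 endfacet
 facet normal -0.131 0.970 0.207
  outer loop
   vertex 2.9 3.6 3.4
   vertex 3.7 3.9 2.5
   vertex 0.1 3.8 0.7
  endloop
 endfacet
 facet normal -0.315 0.865 0.390
  outer loop
   vertex 2.9 3.6 3.4
   vertex 0.1 3.8 0.7
   vertex 1.1 2.9 3.5
  endloop
 endfacet
 facet normal 0.760 -0.103 0.641
  outer loop
   vertex 2.9 3.6 3.4
   vertex 3.6 1.3 2.2
   vertex 3.7 3.9 2.5
  endloop
 endfacet
 facet normal -0.927 -0.366 0.075
  outer loop
   vertex 1.4 0.9 2.6
   vertex 0.1 3.8 0.7
   vertex 1.3 0.7 0.4
  endloop
 endfacet
 facet normal 0.192 -0.978 0.080
  outer loop
   vertex 1.4 0.9 2.6
   vertex 1.3 0.7 0.4
   vertex 3.6 1.3 2.2
  endloop
 endfacet
 facet normal -0.946 -0.065 0.317
  outer loop
   vertex 0.9 2.4 2.8
   vertex 1.1 2.9 3.5
   vertex 0.1 3.8 0.7
  endloop
 endfacet
 facet normal -0.934 -0.330 0.136
  outer loop
   vertex 0.9 2.4 2.8
   vertex 0.1 3.8 0.7
   vertex 1.4 0.9 2.6
  endloop
 endfacet
 facet normal -0.815 -0.335 0.472
  outer loop
   vertex 0.9 2.4 2.8
   vertex 1.4 0.9 2.6
   vertex 1.1 2.9 3.5
  endloop
 endfacet
 facet normal 0.369 -0.339 0.865
  outer loop
   vertex 2.4 2.8 3.3
   vertex 3.6 1.3 2.2
   vertex 2.9 3.6 3.4
  endloop
 endfacet
 facet normal 0.238 -0.444 0.864
  outer loop
   vertex 2.4 2.8 3.3
   vertex 1.4 0.9 2.6
   vertex 3.6 1.3 2.2
  endloop
 endfacet
 facet normal 0.133 -0.205 0.970
  outer loop
   vertex 2.4 2.8 3.3
   vertex 2.9 3.6 3.4
   vertex 1.1 2.9 3.5
  endloop
 endfacet
 facet normal 0.110 -0.394 0.912
  outer loop
   vertex 2.4 2.8 3.3
   vertex 1.1 2.9 3.5
   vertex 1.4 0.9 2.6
  endloop
 endfacet
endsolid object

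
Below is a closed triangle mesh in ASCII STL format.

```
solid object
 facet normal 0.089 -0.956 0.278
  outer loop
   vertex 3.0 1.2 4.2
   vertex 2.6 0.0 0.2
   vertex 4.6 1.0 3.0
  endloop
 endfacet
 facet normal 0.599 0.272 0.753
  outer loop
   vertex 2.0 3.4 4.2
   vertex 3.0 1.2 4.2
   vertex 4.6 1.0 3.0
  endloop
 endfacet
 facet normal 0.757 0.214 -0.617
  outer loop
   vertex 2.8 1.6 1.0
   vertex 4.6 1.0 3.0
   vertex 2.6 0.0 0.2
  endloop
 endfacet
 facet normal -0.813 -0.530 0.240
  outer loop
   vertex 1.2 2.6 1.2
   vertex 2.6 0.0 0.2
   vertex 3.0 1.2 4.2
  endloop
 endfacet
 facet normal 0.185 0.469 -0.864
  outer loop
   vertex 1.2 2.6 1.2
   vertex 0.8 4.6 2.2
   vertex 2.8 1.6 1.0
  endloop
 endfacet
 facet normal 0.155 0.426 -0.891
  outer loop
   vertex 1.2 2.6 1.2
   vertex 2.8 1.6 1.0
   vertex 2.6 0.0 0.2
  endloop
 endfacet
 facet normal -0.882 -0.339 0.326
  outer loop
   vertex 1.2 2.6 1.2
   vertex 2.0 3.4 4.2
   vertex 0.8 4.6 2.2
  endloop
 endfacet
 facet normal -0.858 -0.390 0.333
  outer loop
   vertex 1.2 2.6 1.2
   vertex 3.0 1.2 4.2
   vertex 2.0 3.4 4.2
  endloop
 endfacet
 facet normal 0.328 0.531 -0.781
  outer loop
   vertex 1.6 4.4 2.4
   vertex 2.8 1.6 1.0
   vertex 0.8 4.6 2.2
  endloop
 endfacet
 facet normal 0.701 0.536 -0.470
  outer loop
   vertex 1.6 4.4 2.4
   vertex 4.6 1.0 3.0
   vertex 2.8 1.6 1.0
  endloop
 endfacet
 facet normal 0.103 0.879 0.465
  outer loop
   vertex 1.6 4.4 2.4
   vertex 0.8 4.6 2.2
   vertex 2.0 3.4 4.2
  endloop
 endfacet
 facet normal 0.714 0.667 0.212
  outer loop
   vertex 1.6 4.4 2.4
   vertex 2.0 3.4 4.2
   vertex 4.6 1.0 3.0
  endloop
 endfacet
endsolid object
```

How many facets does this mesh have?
12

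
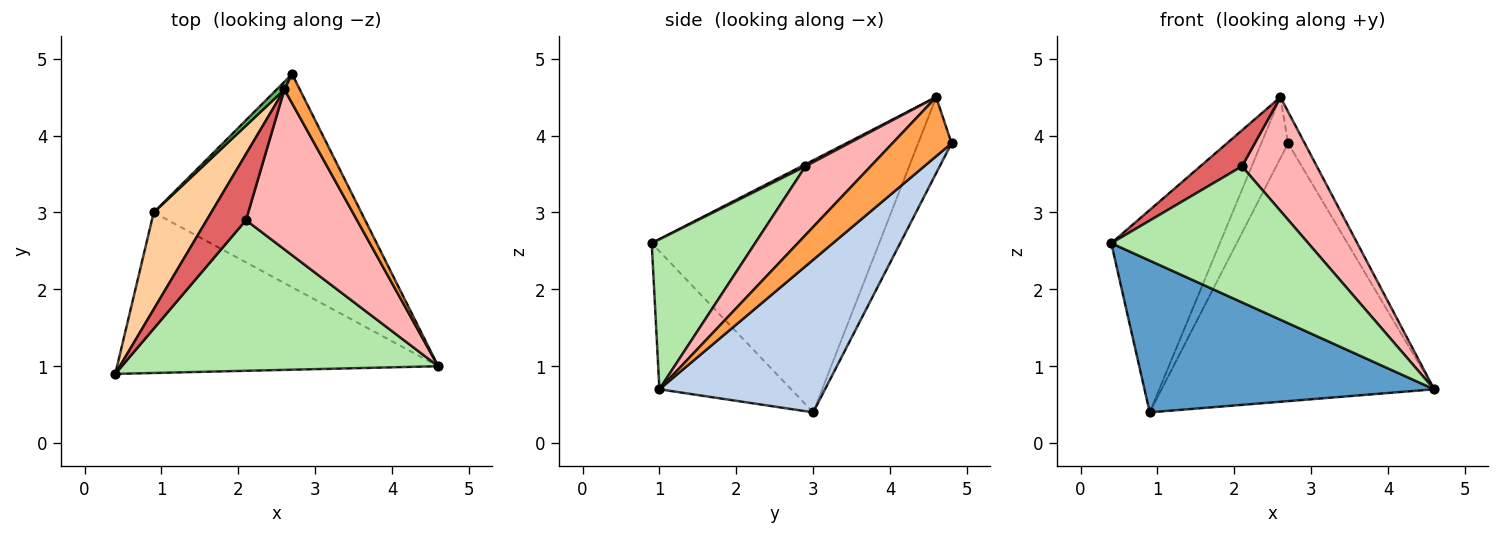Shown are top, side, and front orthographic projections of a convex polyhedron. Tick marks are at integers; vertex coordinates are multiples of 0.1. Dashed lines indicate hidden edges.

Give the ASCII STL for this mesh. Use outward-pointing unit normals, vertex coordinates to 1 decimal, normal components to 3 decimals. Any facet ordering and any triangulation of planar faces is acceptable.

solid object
 facet normal -0.298 -0.656 -0.694
  outer loop
   vertex 0.9 3.0 0.4
   vertex 4.6 1.0 0.7
   vertex 0.4 0.9 2.6
  endloop
 endfacet
 facet normal 0.424 0.698 -0.577
  outer loop
   vertex 0.9 3.0 0.4
   vertex 2.7 4.8 3.9
   vertex 4.6 1.0 0.7
  endloop
 endfacet
 facet normal 0.934 0.262 0.243
  outer loop
   vertex 2.6 4.6 4.5
   vertex 4.6 1.0 0.7
   vertex 2.7 4.8 3.9
  endloop
 endfacet
 facet normal -0.884 0.422 0.202
  outer loop
   vertex 2.6 4.6 4.5
   vertex 0.9 3.0 0.4
   vertex 0.4 0.9 2.6
  endloop
 endfacet
 facet normal -0.777 0.624 0.079
  outer loop
   vertex 2.6 4.6 4.5
   vertex 2.7 4.8 3.9
   vertex 0.9 3.0 0.4
  endloop
 endfacet
 facet normal 0.332 -0.632 0.700
  outer loop
   vertex 2.1 2.9 3.6
   vertex 0.4 0.9 2.6
   vertex 4.6 1.0 0.7
  endloop
 endfacet
 facet normal 0.046 -0.478 0.877
  outer loop
   vertex 2.1 2.9 3.6
   vertex 2.6 4.6 4.5
   vertex 0.4 0.9 2.6
  endloop
 endfacet
 facet normal 0.450 -0.518 0.727
  outer loop
   vertex 2.1 2.9 3.6
   vertex 4.6 1.0 0.7
   vertex 2.6 4.6 4.5
  endloop
 endfacet
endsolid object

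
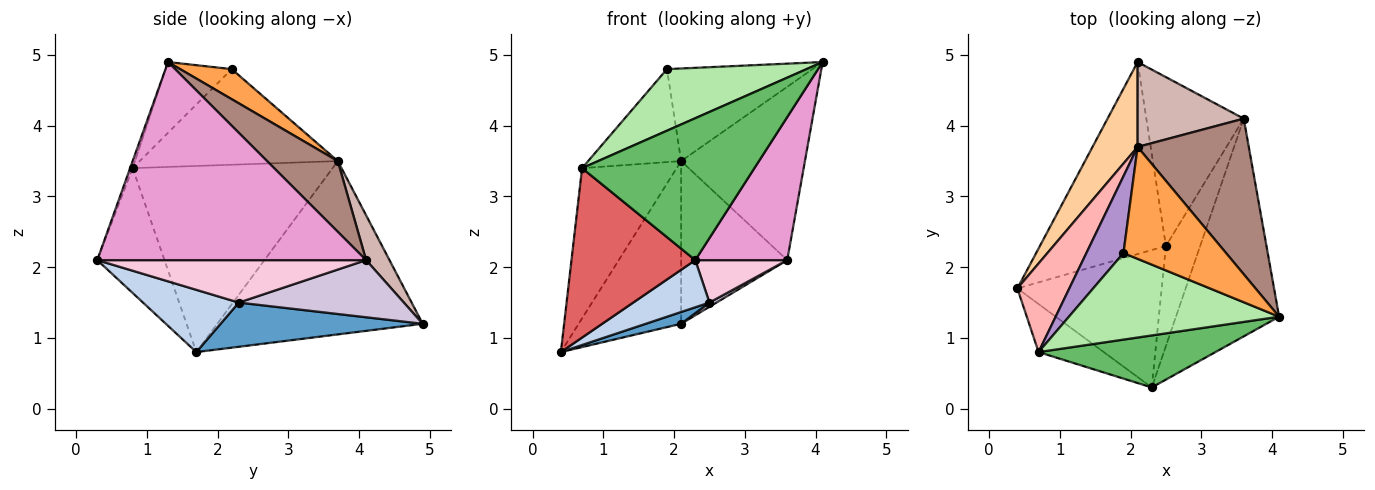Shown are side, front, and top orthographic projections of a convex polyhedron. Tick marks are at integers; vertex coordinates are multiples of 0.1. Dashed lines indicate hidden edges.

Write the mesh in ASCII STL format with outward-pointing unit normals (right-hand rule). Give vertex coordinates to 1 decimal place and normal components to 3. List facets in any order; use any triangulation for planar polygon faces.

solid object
 facet normal 0.331 -0.058 -0.942
  outer loop
   vertex 2.5 2.3 1.5
   vertex 0.4 1.7 0.8
   vertex 2.1 4.9 1.2
  endloop
 endfacet
 facet normal 0.378 -0.301 -0.876
  outer loop
   vertex 2.5 2.3 1.5
   vertex 2.3 0.3 2.1
   vertex 0.4 1.7 0.8
  endloop
 endfacet
 facet normal 0.220 0.622 0.751
  outer loop
   vertex 2.1 3.7 3.5
   vertex 1.9 2.2 4.8
   vertex 4.1 1.3 4.9
  endloop
 endfacet
 facet normal -0.872 0.435 0.227
  outer loop
   vertex 2.1 3.7 3.5
   vertex 2.1 4.9 1.2
   vertex 0.4 1.7 0.8
  endloop
 endfacet
 facet normal -0.014 -0.939 0.344
  outer loop
   vertex 0.7 0.8 3.4
   vertex 2.3 0.3 2.1
   vertex 4.1 1.3 4.9
  endloop
 endfacet
 facet normal -0.264 -0.559 0.786
  outer loop
   vertex 0.7 0.8 3.4
   vertex 4.1 1.3 4.9
   vertex 1.9 2.2 4.8
  endloop
 endfacet
 facet normal -0.463 -0.853 -0.242
  outer loop
   vertex 0.7 0.8 3.4
   vertex 0.4 1.7 0.8
   vertex 2.3 0.3 2.1
  endloop
 endfacet
 facet normal -0.876 0.415 0.245
  outer loop
   vertex 0.7 0.8 3.4
   vertex 2.1 3.7 3.5
   vertex 0.4 1.7 0.8
  endloop
 endfacet
 facet normal -0.854 0.401 0.331
  outer loop
   vertex 0.7 0.8 3.4
   vertex 1.9 2.2 4.8
   vertex 2.1 3.7 3.5
  endloop
 endfacet
 facet normal 0.506 -0.022 -0.862
  outer loop
   vertex 3.6 4.1 2.1
   vertex 2.5 2.3 1.5
   vertex 2.1 4.9 1.2
  endloop
 endfacet
 facet normal 0.391 0.685 0.615
  outer loop
   vertex 3.6 4.1 2.1
   vertex 2.1 3.7 3.5
   vertex 4.1 1.3 4.9
  endloop
 endfacet
 facet normal 0.192 0.870 0.454
  outer loop
   vertex 3.6 4.1 2.1
   vertex 2.1 4.9 1.2
   vertex 2.1 3.7 3.5
  endloop
 endfacet
 facet normal 0.849 -0.290 -0.442
  outer loop
   vertex 3.6 4.1 2.1
   vertex 4.1 1.3 4.9
   vertex 2.3 0.3 2.1
  endloop
 endfacet
 facet normal 0.752 -0.257 -0.607
  outer loop
   vertex 3.6 4.1 2.1
   vertex 2.3 0.3 2.1
   vertex 2.5 2.3 1.5
  endloop
 endfacet
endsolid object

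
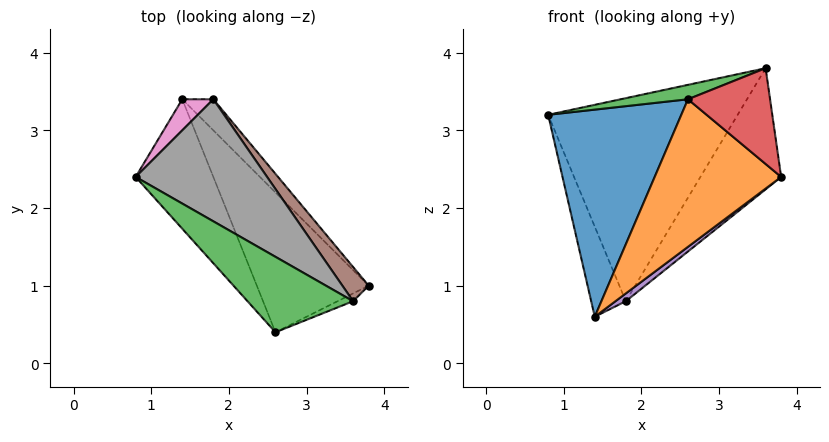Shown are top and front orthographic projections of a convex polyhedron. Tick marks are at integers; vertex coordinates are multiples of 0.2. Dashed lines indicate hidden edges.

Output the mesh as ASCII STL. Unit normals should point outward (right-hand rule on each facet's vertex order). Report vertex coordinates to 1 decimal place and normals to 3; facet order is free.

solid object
 facet normal -0.662 -0.636 -0.397
  outer loop
   vertex 2.6 0.4 3.4
   vertex 0.8 2.4 3.2
   vertex 1.4 3.4 0.6
  endloop
 endfacet
 facet normal -0.206 -0.710 -0.673
  outer loop
   vertex 2.6 0.4 3.4
   vertex 1.4 3.4 0.6
   vertex 3.8 1.0 2.4
  endloop
 endfacet
 facet normal -0.303 -0.179 0.936
  outer loop
   vertex 3.6 0.8 3.8
   vertex 0.8 2.4 3.2
   vertex 2.6 0.4 3.4
  endloop
 endfacet
 facet normal 0.396 -0.915 -0.074
  outer loop
   vertex 3.6 0.8 3.8
   vertex 2.6 0.4 3.4
   vertex 3.8 1.0 2.4
  endloop
 endfacet
 facet normal 0.436 -0.218 -0.873
  outer loop
   vertex 1.8 3.4 0.8
   vertex 3.8 1.0 2.4
   vertex 1.4 3.4 0.6
  endloop
 endfacet
 facet normal 0.684 0.702 0.198
  outer loop
   vertex 1.8 3.4 0.8
   vertex 3.6 0.8 3.8
   vertex 3.8 1.0 2.4
  endloop
 endfacet
 facet normal -0.161 0.933 0.322
  outer loop
   vertex 1.8 3.4 0.8
   vertex 1.4 3.4 0.6
   vertex 0.8 2.4 3.2
  endloop
 endfacet
 facet normal 0.355 0.801 0.482
  outer loop
   vertex 1.8 3.4 0.8
   vertex 0.8 2.4 3.2
   vertex 3.6 0.8 3.8
  endloop
 endfacet
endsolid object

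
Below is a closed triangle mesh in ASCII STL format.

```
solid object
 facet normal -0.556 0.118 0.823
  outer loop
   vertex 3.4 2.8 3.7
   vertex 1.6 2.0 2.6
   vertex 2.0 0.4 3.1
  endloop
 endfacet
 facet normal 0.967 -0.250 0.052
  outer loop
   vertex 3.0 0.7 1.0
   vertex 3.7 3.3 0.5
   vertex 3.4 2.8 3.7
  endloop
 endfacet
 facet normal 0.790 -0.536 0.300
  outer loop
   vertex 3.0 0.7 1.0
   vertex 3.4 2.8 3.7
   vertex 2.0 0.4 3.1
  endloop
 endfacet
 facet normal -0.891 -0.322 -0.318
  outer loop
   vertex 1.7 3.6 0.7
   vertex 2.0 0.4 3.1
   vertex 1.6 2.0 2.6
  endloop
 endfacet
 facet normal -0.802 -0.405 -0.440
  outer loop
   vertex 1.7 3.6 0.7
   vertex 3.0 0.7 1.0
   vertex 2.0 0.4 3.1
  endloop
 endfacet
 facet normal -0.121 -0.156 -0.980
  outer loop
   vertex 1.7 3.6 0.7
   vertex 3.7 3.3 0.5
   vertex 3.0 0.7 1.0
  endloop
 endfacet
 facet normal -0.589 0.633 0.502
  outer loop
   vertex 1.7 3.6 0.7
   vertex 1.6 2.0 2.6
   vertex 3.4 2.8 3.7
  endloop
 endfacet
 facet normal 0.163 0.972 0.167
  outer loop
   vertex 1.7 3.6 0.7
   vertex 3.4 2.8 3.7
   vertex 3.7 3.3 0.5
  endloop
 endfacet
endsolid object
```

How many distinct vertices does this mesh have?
6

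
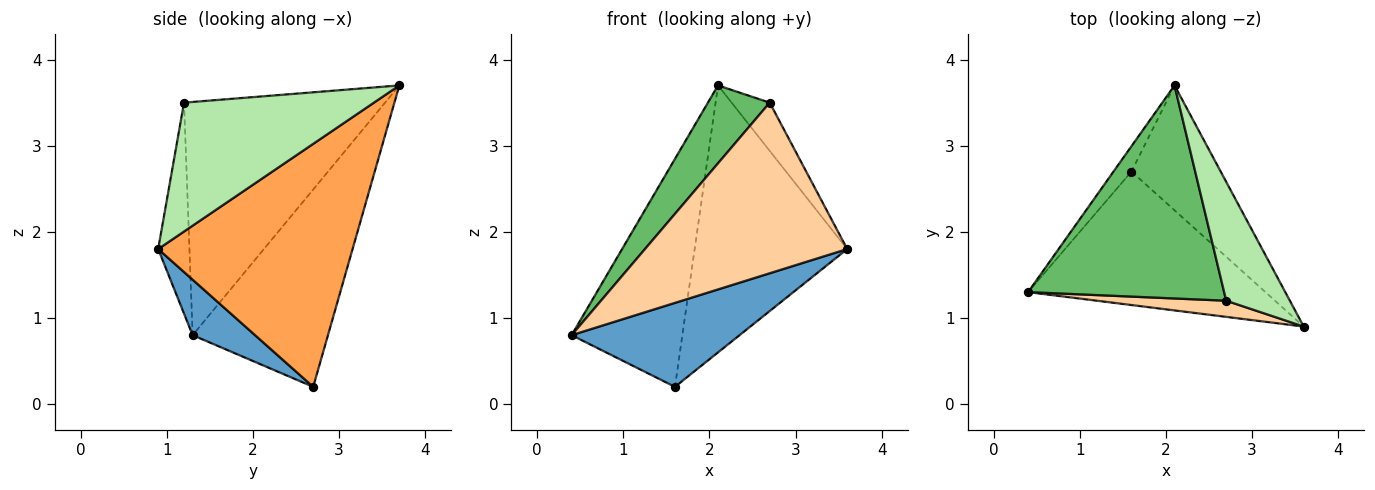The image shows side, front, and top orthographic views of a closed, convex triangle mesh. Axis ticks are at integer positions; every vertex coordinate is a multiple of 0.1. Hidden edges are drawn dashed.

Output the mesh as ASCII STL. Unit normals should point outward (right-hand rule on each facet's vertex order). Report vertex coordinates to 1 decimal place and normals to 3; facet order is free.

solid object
 facet normal 0.194 -0.522 -0.830
  outer loop
   vertex 1.6 2.7 0.2
   vertex 3.6 0.9 1.8
   vertex 0.4 1.3 0.8
  endloop
 endfacet
 facet normal -0.772 0.632 -0.070
  outer loop
   vertex 1.6 2.7 0.2
   vertex 0.4 1.3 0.8
   vertex 2.1 3.7 3.7
  endloop
 endfacet
 facet normal 0.756 0.593 -0.277
  outer loop
   vertex 1.6 2.7 0.2
   vertex 2.1 3.7 3.7
   vertex 3.6 0.9 1.8
  endloop
 endfacet
 facet normal -0.152 -0.984 0.093
  outer loop
   vertex 2.7 1.2 3.5
   vertex 0.4 1.3 0.8
   vertex 3.6 0.9 1.8
  endloop
 endfacet
 facet normal -0.745 -0.229 0.626
  outer loop
   vertex 2.7 1.2 3.5
   vertex 2.1 3.7 3.7
   vertex 0.4 1.3 0.8
  endloop
 endfacet
 facet normal 0.882 0.177 0.436
  outer loop
   vertex 2.7 1.2 3.5
   vertex 3.6 0.9 1.8
   vertex 2.1 3.7 3.7
  endloop
 endfacet
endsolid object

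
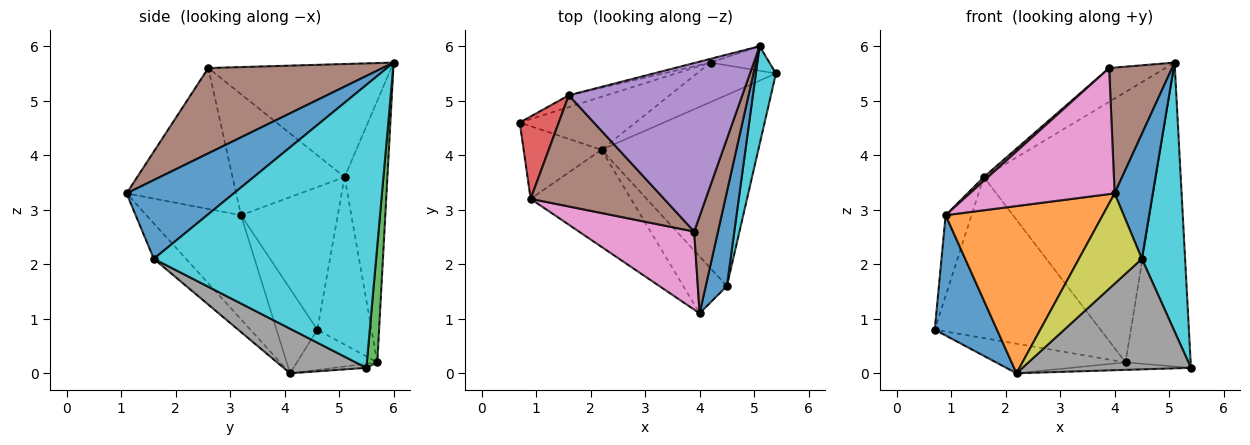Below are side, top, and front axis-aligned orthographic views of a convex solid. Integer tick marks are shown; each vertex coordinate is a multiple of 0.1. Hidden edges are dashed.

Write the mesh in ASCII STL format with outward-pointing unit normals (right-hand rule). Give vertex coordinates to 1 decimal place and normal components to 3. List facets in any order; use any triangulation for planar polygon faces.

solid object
 facet normal -0.489 -0.746 -0.451
  outer loop
   vertex 2.2 4.1 0.0
   vertex 0.9 3.2 2.9
   vertex 0.7 4.6 0.8
  endloop
 endfacet
 facet normal -0.462 -0.767 -0.445
  outer loop
   vertex 2.2 4.1 0.0
   vertex 4.0 1.1 3.3
   vertex 0.9 3.2 2.9
  endloop
 endfacet
 facet normal 0.157 0.984 -0.079
  outer loop
   vertex 4.2 5.7 0.2
   vertex 5.1 6.0 5.7
   vertex 5.4 5.5 0.1
  endloop
 endfacet
 facet normal -0.290 0.467 -0.835
  outer loop
   vertex 4.2 5.7 0.2
   vertex 2.2 4.1 0.0
   vertex 0.7 4.6 0.8
  endloop
 endfacet
 facet normal -0.051 0.186 -0.981
  outer loop
   vertex 4.2 5.7 0.2
   vertex 5.4 5.5 0.1
   vertex 2.2 4.1 0.0
  endloop
 endfacet
 facet normal 0.910 -0.329 0.254
  outer loop
   vertex 3.9 2.6 5.6
   vertex 4.0 1.1 3.3
   vertex 5.1 6.0 5.7
  endloop
 endfacet
 facet normal -0.541 -0.715 0.443
  outer loop
   vertex 3.9 2.6 5.6
   vertex 0.9 3.2 2.9
   vertex 4.0 1.1 3.3
  endloop
 endfacet
 facet normal 0.239 -0.486 -0.841
  outer loop
   vertex 4.5 1.6 2.1
   vertex 2.2 4.1 0.0
   vertex 5.4 5.5 0.1
  endloop
 endfacet
 facet normal -0.397 -0.776 -0.489
  outer loop
   vertex 4.5 1.6 2.1
   vertex 4.0 1.1 3.3
   vertex 2.2 4.1 0.0
  endloop
 endfacet
 facet normal 0.979 -0.190 0.069
  outer loop
   vertex 4.5 1.6 2.1
   vertex 5.4 5.5 0.1
   vertex 5.1 6.0 5.7
  endloop
 endfacet
 facet normal 0.913 -0.325 0.245
  outer loop
   vertex 4.5 1.6 2.1
   vertex 5.1 6.0 5.7
   vertex 4.0 1.1 3.3
  endloop
 endfacet
 facet normal -0.310 0.948 -0.070
  outer loop
   vertex 1.6 5.1 3.6
   vertex 4.2 5.7 0.2
   vertex 0.7 4.6 0.8
  endloop
 endfacet
 facet normal -0.241 0.970 -0.013
  outer loop
   vertex 1.6 5.1 3.6
   vertex 5.1 6.0 5.7
   vertex 4.2 5.7 0.2
  endloop
 endfacet
 facet normal -0.934 0.250 0.256
  outer loop
   vertex 1.6 5.1 3.6
   vertex 0.7 4.6 0.8
   vertex 0.9 3.2 2.9
  endloop
 endfacet
 facet normal -0.538 0.166 0.826
  outer loop
   vertex 1.6 5.1 3.6
   vertex 3.9 2.6 5.6
   vertex 5.1 6.0 5.7
  endloop
 endfacet
 facet normal -0.672 -0.025 0.741
  outer loop
   vertex 1.6 5.1 3.6
   vertex 0.9 3.2 2.9
   vertex 3.9 2.6 5.6
  endloop
 endfacet
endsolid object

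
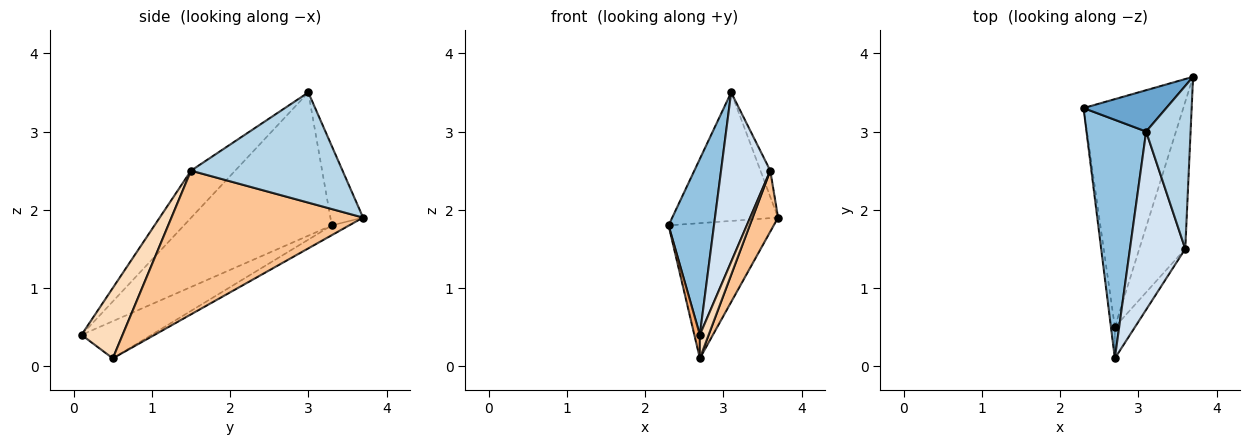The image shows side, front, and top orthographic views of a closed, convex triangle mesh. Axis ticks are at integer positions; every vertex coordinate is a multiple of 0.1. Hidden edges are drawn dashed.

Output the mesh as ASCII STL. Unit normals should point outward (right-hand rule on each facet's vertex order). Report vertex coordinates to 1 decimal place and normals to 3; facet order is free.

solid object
 facet normal -0.282 0.913 0.294
  outer loop
   vertex 3.1 3.0 3.5
   vertex 3.7 3.7 1.9
   vertex 2.3 3.3 1.8
  endloop
 endfacet
 facet normal -0.888 -0.273 0.370
  outer loop
   vertex 3.1 3.0 3.5
   vertex 2.3 3.3 1.8
   vertex 2.7 0.1 0.4
  endloop
 endfacet
 facet normal 0.926 0.060 0.373
  outer loop
   vertex 3.6 1.5 2.5
   vertex 3.7 3.7 1.9
   vertex 3.1 3.0 3.5
  endloop
 endfacet
 facet normal -0.526 -0.586 0.616
  outer loop
   vertex 3.6 1.5 2.5
   vertex 3.1 3.0 3.5
   vertex 2.7 0.1 0.4
  endloop
 endfacet
 facet normal -0.084 0.508 -0.857
  outer loop
   vertex 2.7 0.5 0.1
   vertex 2.3 3.3 1.8
   vertex 3.7 3.7 1.9
  endloop
 endfacet
 facet normal -0.991 -0.078 -0.104
  outer loop
   vertex 2.7 0.5 0.1
   vertex 2.7 0.1 0.4
   vertex 2.3 3.3 1.8
  endloop
 endfacet
 facet normal 0.945 -0.125 -0.302
  outer loop
   vertex 2.7 0.5 0.1
   vertex 3.7 3.7 1.9
   vertex 3.6 1.5 2.5
  endloop
 endfacet
 facet normal 0.942 -0.202 -0.269
  outer loop
   vertex 2.7 0.5 0.1
   vertex 3.6 1.5 2.5
   vertex 2.7 0.1 0.4
  endloop
 endfacet
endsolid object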